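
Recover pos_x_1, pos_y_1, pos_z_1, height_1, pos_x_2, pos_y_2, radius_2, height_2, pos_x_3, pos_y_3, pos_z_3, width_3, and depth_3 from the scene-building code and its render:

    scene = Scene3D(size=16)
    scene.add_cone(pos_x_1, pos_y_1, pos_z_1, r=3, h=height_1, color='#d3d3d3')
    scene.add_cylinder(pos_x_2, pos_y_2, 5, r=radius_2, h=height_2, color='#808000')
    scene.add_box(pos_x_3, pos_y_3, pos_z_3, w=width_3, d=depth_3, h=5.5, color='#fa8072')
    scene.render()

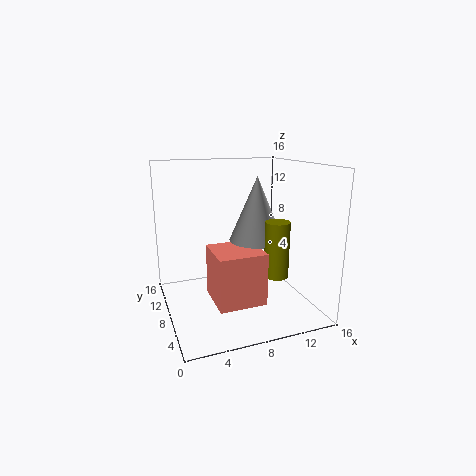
pos_x_1 = 10; pos_y_1 = 7.5; pos_z_1 = 7.75; height_1 = 7; pos_x_2 = 10.5; pos_y_2 = 3.5; radius_2 = 1.25; height_2 = 5.75; pos_x_3 = 4.25; pos_y_3 = 2.75; pos_z_3 = 2.25; width_3 = 5; depth_3 = 5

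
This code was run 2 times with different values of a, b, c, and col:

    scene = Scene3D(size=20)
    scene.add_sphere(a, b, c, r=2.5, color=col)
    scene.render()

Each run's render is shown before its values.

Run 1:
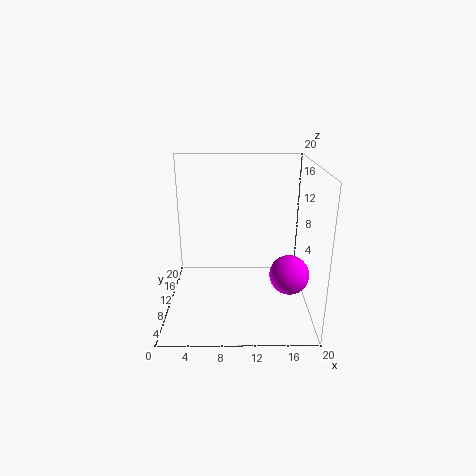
a = 16.5, b = 5, c = 7, col = 'magenta'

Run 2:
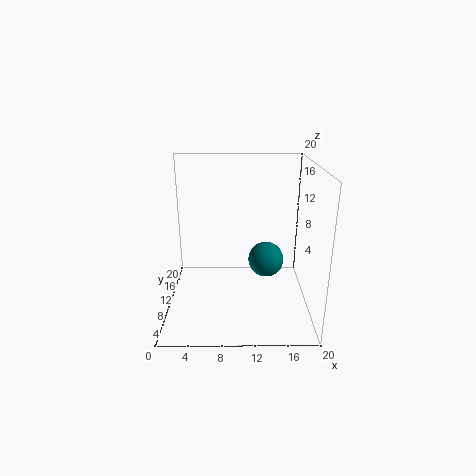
a = 14, b = 10.5, c = 6.5, col = 'teal'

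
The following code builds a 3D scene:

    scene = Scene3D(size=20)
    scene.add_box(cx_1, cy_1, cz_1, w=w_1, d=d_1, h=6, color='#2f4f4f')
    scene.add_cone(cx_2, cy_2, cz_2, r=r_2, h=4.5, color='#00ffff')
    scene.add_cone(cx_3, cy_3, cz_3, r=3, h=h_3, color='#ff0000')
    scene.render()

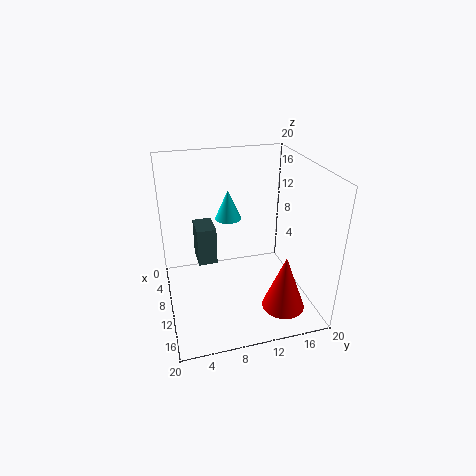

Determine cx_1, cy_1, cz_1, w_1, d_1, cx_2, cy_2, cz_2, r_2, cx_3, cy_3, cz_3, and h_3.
cx_1 = 0.5
cy_1 = 5
cz_1 = 3
w_1 = 4.5
d_1 = 3
cx_2 = 4.5
cy_2 = 10
cz_2 = 10.5
r_2 = 2
cx_3 = 14.5
cy_3 = 15.5
cz_3 = 0.5
h_3 = 8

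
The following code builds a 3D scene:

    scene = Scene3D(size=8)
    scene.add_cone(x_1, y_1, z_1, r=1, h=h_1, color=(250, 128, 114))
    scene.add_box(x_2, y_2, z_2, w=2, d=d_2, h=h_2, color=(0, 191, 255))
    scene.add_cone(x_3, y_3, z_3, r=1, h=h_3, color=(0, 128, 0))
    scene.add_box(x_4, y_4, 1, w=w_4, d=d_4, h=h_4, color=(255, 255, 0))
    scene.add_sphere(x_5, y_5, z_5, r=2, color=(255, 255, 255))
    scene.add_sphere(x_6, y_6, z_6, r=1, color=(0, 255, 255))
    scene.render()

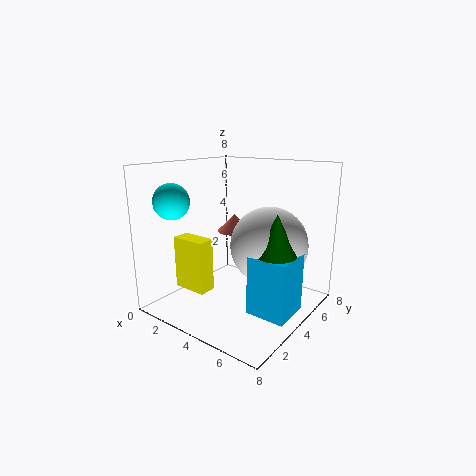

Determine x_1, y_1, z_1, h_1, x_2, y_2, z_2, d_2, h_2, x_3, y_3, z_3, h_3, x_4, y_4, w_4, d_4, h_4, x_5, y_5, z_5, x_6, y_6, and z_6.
x_1 = 3, y_1 = 5, z_1 = 4, h_1 = 1, x_2 = 6, y_2 = 2, z_2 = 1, d_2 = 2, h_2 = 3, x_3 = 7, y_3 = 3, z_3 = 4, h_3 = 2, x_4 = 1, y_4 = 2, w_4 = 2, d_4 = 1, h_4 = 3, x_5 = 6, y_5 = 4, z_5 = 4, x_6 = 1, y_6 = 2, z_6 = 6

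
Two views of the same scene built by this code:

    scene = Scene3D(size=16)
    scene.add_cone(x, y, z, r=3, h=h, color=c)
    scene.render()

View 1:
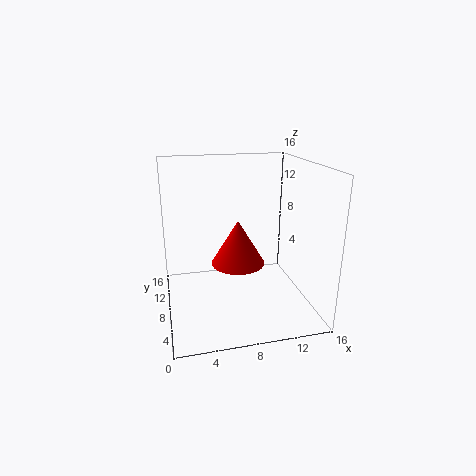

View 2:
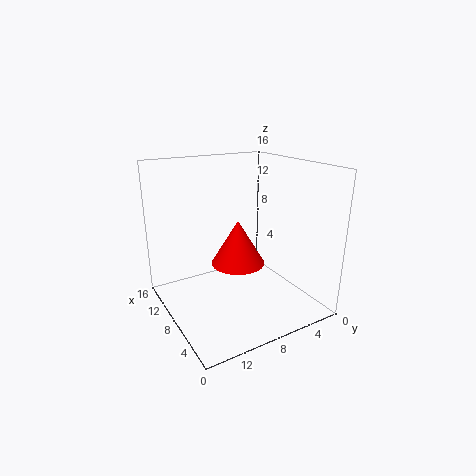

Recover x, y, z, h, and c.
x = 8; y = 8; z = 5; h = 5; c = 'red'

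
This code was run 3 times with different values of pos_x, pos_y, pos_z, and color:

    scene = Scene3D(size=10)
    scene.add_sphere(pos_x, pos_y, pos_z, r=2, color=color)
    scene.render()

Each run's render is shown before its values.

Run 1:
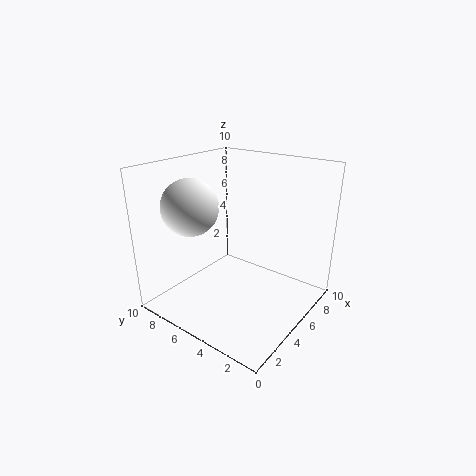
pos_x = 3.5
pos_y = 8
pos_z = 7
color = 'white'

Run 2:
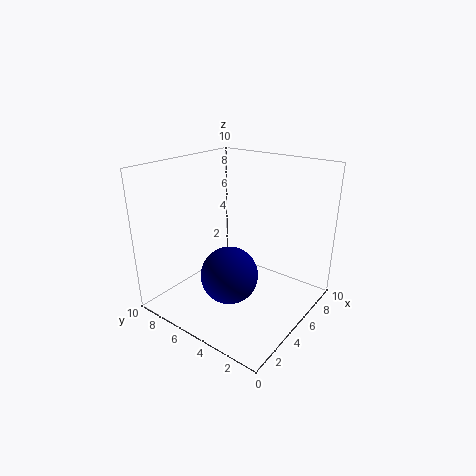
pos_x = 4
pos_y = 5
pos_z = 2.5
color = 'navy'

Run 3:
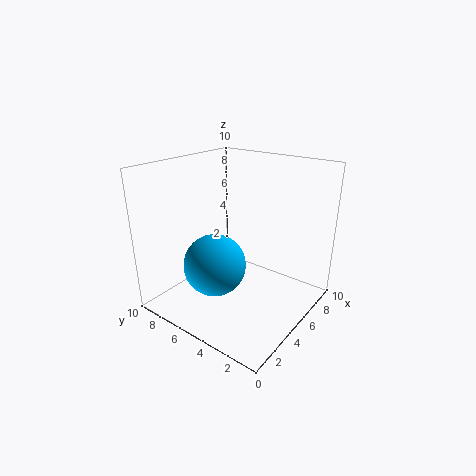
pos_x = 2.5
pos_y = 5
pos_z = 4
color = 'deepskyblue'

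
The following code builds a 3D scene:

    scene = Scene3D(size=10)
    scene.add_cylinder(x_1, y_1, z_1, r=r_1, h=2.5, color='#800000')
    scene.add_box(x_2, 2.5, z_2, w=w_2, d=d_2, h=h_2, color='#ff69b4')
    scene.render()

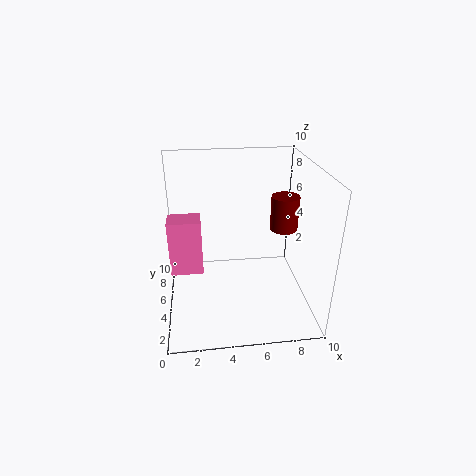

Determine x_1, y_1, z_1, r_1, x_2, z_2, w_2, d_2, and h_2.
x_1 = 8.5
y_1 = 6
z_1 = 5
r_1 = 1
x_2 = 0.5
z_2 = 4
w_2 = 2
d_2 = 1.5
h_2 = 3.5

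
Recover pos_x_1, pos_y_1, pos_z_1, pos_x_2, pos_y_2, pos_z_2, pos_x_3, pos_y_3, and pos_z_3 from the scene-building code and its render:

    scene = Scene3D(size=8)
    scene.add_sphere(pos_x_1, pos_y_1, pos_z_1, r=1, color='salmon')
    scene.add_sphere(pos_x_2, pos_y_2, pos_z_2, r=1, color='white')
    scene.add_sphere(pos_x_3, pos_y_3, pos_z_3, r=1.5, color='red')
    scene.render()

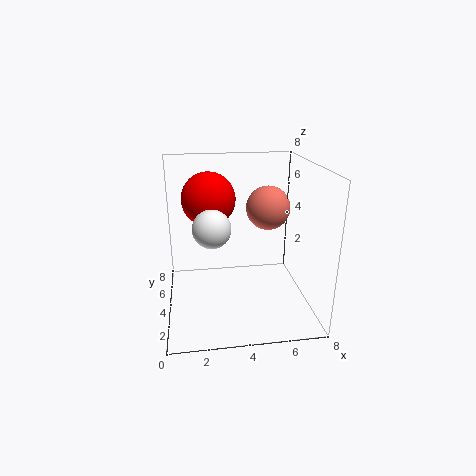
pos_x_1 = 5, pos_y_1 = 1.5, pos_z_1 = 6.5, pos_x_2 = 2.5, pos_y_2 = 3, pos_z_2 = 5, pos_x_3 = 2.5, pos_y_3 = 5, pos_z_3 = 6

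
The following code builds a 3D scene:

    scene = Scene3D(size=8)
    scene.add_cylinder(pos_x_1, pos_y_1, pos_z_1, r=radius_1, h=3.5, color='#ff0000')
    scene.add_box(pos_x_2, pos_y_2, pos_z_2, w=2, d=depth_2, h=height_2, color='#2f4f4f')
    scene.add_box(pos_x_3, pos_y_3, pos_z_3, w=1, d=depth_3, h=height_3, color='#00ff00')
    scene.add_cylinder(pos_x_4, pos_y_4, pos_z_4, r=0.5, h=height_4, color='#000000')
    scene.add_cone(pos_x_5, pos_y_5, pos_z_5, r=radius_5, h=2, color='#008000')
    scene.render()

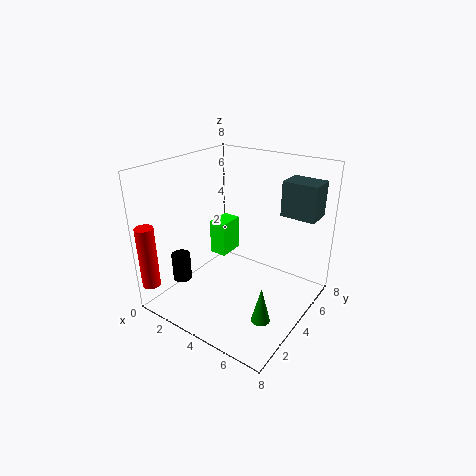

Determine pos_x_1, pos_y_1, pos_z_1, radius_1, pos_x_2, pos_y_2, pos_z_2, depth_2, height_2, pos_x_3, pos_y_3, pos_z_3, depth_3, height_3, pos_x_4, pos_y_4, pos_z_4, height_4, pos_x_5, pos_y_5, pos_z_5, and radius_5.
pos_x_1 = 0.5
pos_y_1 = 0.5
pos_z_1 = 1.5
radius_1 = 0.5
pos_x_2 = 5.5
pos_y_2 = 6
pos_z_2 = 5
depth_2 = 1.5
height_2 = 2
pos_x_3 = 2
pos_y_3 = 4
pos_z_3 = 2.5
depth_3 = 1.5
height_3 = 2
pos_x_4 = 2
pos_y_4 = 1.5
pos_z_4 = 2
height_4 = 1.5
pos_x_5 = 6.5
pos_y_5 = 2.5
pos_z_5 = 0.5
radius_5 = 0.5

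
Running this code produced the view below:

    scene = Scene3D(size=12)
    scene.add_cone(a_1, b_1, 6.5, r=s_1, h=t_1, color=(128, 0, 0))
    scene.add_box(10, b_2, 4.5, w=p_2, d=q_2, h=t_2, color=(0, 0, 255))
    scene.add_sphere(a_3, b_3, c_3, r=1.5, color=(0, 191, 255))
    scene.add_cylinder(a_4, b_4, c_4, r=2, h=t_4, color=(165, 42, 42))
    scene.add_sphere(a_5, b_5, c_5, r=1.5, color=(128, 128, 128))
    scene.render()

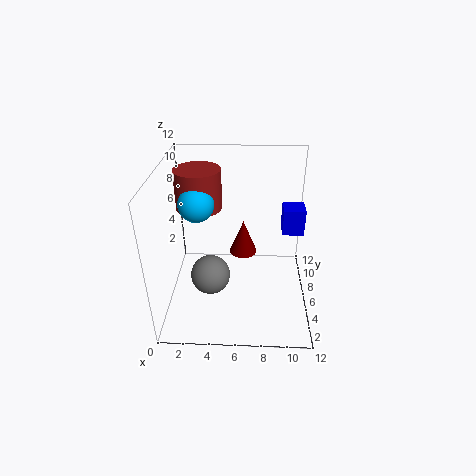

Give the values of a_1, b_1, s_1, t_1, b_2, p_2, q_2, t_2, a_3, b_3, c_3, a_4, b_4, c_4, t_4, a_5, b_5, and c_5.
a_1 = 6.5, b_1 = 3.5, s_1 = 1, t_1 = 2.5, b_2 = 9, p_2 = 2, q_2 = 2, t_2 = 2.5, a_3 = 2.5, b_3 = 7, c_3 = 8.5, a_4 = 2.5, b_4 = 8.5, c_4 = 7.5, t_4 = 3.5, a_5 = 4, b_5 = 3, c_5 = 4.5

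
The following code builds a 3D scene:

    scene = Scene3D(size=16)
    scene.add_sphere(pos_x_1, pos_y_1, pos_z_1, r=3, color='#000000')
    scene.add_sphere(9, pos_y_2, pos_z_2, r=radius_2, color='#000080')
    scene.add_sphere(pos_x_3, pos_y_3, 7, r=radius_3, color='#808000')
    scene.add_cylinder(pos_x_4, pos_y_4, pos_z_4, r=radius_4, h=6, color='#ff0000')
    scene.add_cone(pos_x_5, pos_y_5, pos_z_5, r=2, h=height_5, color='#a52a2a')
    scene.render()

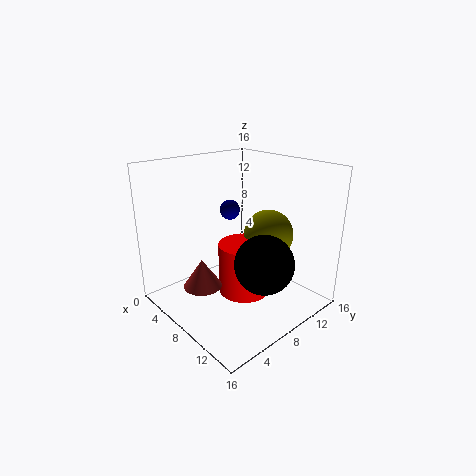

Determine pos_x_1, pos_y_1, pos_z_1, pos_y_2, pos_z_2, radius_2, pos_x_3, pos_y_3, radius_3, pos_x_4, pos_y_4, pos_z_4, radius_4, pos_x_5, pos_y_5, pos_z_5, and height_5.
pos_x_1 = 13; pos_y_1 = 7; pos_z_1 = 7; pos_y_2 = 6; pos_z_2 = 12; radius_2 = 1; pos_x_3 = 8; pos_y_3 = 13; radius_3 = 3; pos_x_4 = 8; pos_y_4 = 9; pos_z_4 = 1; radius_4 = 3; pos_x_5 = 8; pos_y_5 = 3; pos_z_5 = 4; height_5 = 3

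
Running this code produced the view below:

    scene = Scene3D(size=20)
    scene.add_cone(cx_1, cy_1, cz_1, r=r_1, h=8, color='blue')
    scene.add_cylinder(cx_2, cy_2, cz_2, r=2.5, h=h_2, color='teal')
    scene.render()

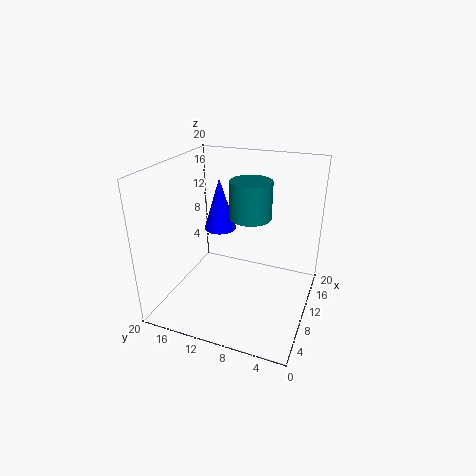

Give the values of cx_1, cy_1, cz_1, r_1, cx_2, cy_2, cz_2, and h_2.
cx_1 = 15; cy_1 = 15; cz_1 = 8.5; r_1 = 2.5; cx_2 = 6.5; cy_2 = 7; cz_2 = 15; h_2 = 4.5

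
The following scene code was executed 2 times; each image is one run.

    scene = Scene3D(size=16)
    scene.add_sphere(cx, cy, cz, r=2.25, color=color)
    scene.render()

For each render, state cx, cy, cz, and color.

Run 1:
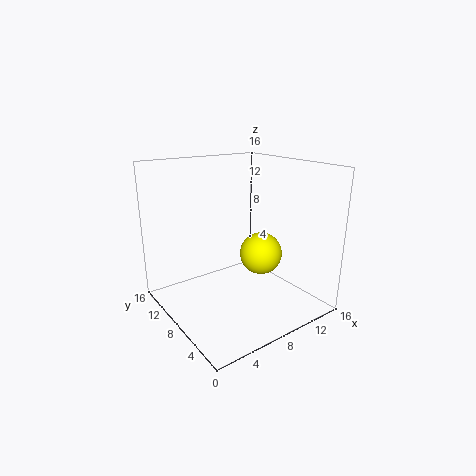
cx = 9.25
cy = 5.5
cz = 6.75
color = 'yellow'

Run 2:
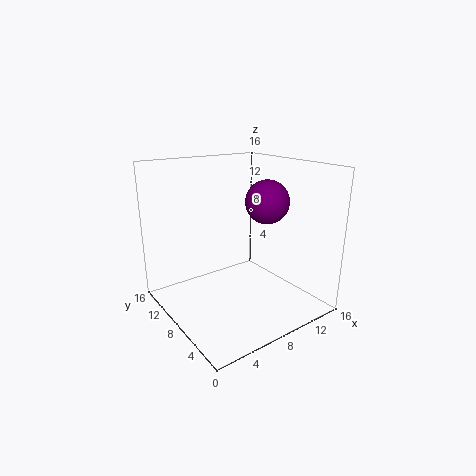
cx = 9.5
cy = 5
cz = 12.5
color = 'purple'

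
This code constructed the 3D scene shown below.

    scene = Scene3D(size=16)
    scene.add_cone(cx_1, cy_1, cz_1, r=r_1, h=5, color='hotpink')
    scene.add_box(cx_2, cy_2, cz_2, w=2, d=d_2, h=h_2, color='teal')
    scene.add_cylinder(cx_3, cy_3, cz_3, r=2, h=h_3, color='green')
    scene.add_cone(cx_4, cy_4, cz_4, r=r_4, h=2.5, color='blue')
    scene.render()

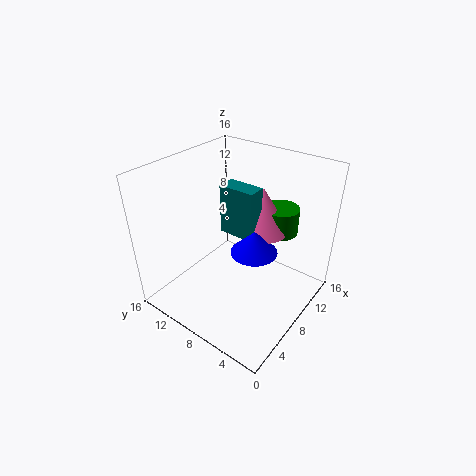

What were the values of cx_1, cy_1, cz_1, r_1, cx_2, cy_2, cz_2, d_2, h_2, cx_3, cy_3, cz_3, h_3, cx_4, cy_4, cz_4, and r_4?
cx_1 = 10.5, cy_1 = 6.5, cz_1 = 8.5, r_1 = 3, cx_2 = 7.5, cy_2 = 6, cz_2 = 8.5, d_2 = 4, h_2 = 5.5, cx_3 = 12, cy_3 = 5, cz_3 = 8, h_3 = 3, cx_4 = 7.5, cy_4 = 5.5, cz_4 = 7.5, r_4 = 2.5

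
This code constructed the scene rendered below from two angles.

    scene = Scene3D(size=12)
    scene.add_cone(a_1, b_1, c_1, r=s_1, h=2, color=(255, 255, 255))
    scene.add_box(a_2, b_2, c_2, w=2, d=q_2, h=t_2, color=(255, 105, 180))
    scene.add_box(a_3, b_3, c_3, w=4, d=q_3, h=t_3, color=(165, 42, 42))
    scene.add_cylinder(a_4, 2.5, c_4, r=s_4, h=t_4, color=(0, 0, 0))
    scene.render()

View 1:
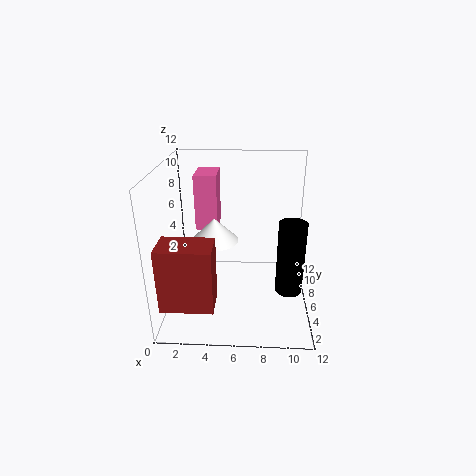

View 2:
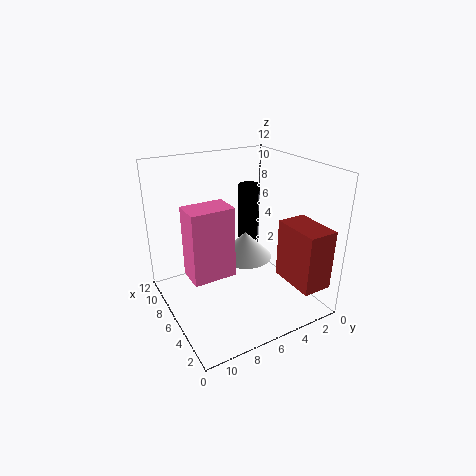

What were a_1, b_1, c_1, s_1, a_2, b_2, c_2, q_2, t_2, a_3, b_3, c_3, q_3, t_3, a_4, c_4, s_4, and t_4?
a_1 = 4
b_1 = 6.5
c_1 = 5.5
s_1 = 2
a_2 = 2
b_2 = 8.5
c_2 = 5.5
q_2 = 3
t_2 = 5
a_3 = 0.5
b_3 = 0.5
c_3 = 2.5
q_3 = 2.5
t_3 = 5
a_4 = 10
c_4 = 3.5
s_4 = 1
t_4 = 5.5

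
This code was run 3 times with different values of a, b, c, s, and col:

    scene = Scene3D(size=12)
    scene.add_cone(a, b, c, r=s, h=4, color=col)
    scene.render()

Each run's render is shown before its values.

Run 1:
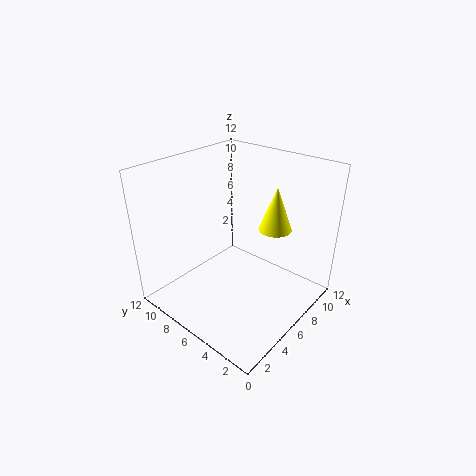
a = 10, b = 5, c = 5.5, s = 1.5, col = 'yellow'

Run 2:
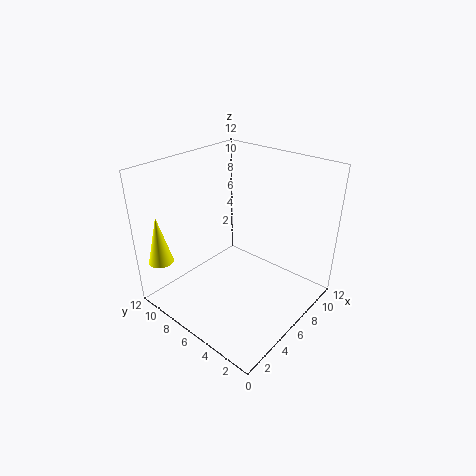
a = 1, b = 10, c = 4.5, s = 1, col = 'yellow'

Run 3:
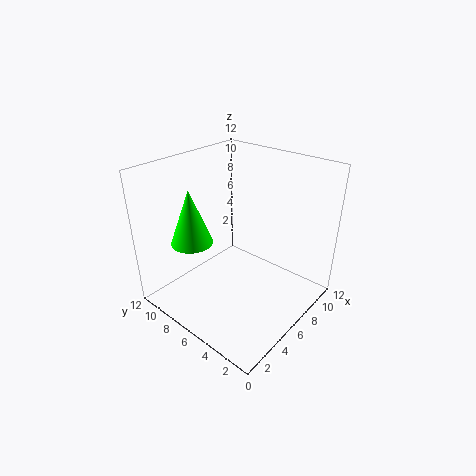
a = 1.5, b = 6.5, c = 7.5, s = 1.5, col = 'lime'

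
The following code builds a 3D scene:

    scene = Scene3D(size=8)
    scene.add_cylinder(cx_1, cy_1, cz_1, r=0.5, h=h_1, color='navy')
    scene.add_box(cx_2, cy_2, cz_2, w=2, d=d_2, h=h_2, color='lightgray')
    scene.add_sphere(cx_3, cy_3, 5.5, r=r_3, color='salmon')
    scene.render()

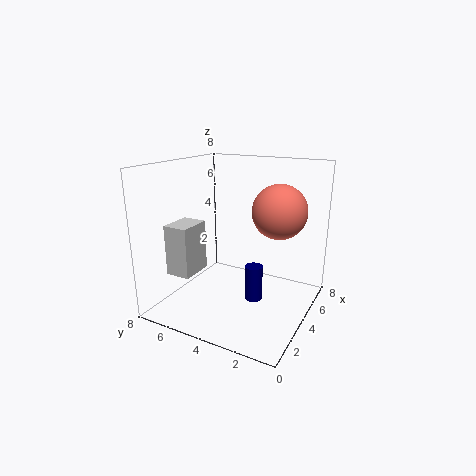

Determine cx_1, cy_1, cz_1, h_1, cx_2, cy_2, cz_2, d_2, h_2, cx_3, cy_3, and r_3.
cx_1 = 4; cy_1 = 3; cz_1 = 0.5; h_1 = 2; cx_2 = 2.5; cy_2 = 6.5; cz_2 = 1.5; d_2 = 1.5; h_2 = 3; cx_3 = 5; cy_3 = 2; r_3 = 1.5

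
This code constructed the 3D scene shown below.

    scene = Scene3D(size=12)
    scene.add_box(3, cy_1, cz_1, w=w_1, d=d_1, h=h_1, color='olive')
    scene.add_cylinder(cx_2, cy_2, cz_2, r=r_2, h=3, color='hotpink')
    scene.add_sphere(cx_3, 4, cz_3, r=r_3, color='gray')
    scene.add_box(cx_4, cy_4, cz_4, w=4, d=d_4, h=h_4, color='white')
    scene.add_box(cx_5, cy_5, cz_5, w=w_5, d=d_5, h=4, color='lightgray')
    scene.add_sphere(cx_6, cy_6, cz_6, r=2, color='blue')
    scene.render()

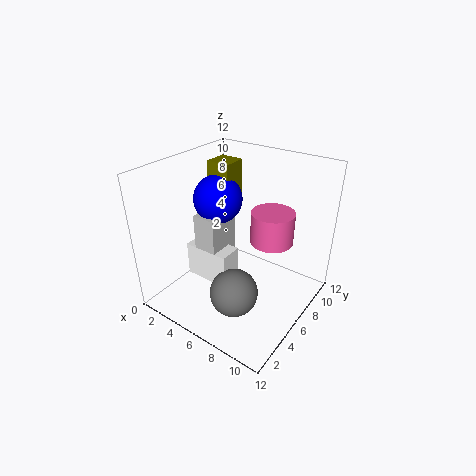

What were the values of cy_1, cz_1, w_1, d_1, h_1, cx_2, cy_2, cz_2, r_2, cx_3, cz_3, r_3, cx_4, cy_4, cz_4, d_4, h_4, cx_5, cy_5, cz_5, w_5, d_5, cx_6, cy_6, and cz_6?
cy_1 = 6, cz_1 = 8, w_1 = 2, d_1 = 2, h_1 = 4, cx_2 = 7, cy_2 = 10, cz_2 = 4, r_2 = 2, cx_3 = 7, cz_3 = 2, r_3 = 2, cx_4 = 2, cy_4 = 4, cz_4 = 2, d_4 = 2, h_4 = 3, cx_5 = 3, cy_5 = 4, cz_5 = 4, w_5 = 2, d_5 = 3, cx_6 = 4, cy_6 = 6, cz_6 = 9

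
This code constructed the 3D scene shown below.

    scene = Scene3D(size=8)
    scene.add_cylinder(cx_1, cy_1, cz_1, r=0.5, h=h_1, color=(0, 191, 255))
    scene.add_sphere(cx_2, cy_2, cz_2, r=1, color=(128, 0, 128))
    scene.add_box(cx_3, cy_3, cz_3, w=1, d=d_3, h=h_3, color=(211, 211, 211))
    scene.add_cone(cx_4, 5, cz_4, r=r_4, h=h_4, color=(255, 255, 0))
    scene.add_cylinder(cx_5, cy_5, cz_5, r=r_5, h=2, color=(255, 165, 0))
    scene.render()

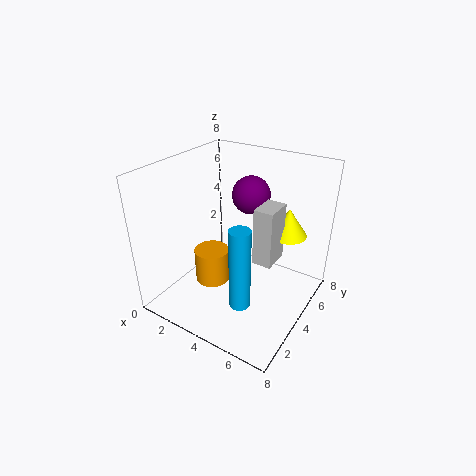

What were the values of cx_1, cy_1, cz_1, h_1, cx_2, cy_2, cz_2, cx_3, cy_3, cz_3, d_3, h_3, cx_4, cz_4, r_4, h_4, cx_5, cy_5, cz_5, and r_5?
cx_1 = 6; cy_1 = 1; cz_1 = 2.5; h_1 = 4; cx_2 = 4.5; cy_2 = 4.5; cz_2 = 6.5; cx_3 = 5.5; cy_3 = 3; cz_3 = 3.5; d_3 = 1.5; h_3 = 3; cx_4 = 6.5; cz_4 = 4.5; r_4 = 1; h_4 = 1.5; cx_5 = 2.5; cy_5 = 3.5; cz_5 = 1; r_5 = 1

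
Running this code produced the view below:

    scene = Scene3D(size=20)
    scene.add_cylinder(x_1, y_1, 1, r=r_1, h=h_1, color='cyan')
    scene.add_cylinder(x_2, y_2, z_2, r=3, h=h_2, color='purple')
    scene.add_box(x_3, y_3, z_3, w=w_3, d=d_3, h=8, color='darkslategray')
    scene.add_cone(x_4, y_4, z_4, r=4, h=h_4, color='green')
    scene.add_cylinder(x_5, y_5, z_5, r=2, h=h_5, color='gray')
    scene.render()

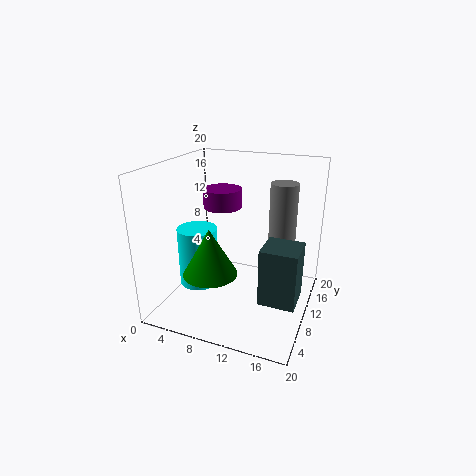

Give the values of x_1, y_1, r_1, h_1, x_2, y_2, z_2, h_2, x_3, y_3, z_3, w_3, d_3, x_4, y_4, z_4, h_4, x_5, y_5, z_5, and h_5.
x_1 = 3; y_1 = 11; r_1 = 3; h_1 = 9; x_2 = 5; y_2 = 16; z_2 = 12; h_2 = 3; x_3 = 14; y_3 = 7; z_3 = 2; w_3 = 5; d_3 = 5; x_4 = 6; y_4 = 9; z_4 = 4; h_4 = 7; x_5 = 15; y_5 = 15; z_5 = 7; h_5 = 10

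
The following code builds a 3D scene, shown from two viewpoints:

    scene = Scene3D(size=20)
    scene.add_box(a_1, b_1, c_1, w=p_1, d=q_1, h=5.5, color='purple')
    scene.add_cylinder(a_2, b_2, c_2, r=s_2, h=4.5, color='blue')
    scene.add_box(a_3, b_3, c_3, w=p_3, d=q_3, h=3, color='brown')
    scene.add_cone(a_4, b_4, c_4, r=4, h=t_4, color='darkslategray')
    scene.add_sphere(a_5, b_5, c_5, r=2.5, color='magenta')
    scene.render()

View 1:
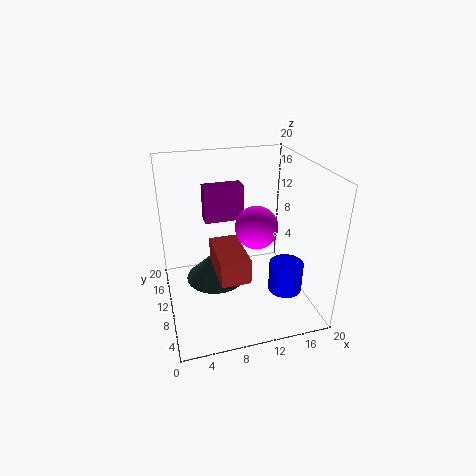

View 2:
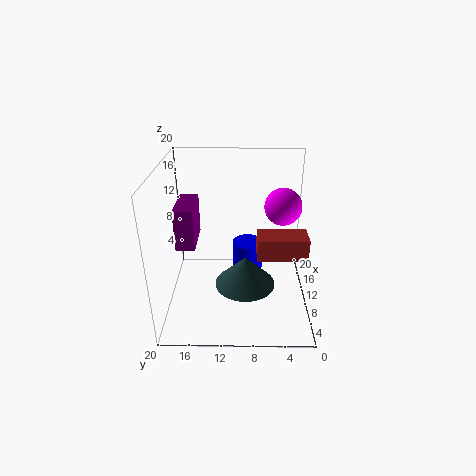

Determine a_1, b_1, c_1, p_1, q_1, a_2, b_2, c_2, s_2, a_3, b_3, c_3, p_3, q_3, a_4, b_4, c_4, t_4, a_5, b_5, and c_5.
a_1 = 6.5, b_1 = 15.5, c_1 = 10, p_1 = 6, q_1 = 2.5, a_2 = 17, b_2 = 8.5, c_2 = 1, s_2 = 2.5, a_3 = 5.5, b_3 = 1, c_3 = 9, p_3 = 3.5, q_3 = 6.5, a_4 = 6.5, b_4 = 9, c_4 = 5, t_4 = 4, a_5 = 10.5, b_5 = 4, c_5 = 14.5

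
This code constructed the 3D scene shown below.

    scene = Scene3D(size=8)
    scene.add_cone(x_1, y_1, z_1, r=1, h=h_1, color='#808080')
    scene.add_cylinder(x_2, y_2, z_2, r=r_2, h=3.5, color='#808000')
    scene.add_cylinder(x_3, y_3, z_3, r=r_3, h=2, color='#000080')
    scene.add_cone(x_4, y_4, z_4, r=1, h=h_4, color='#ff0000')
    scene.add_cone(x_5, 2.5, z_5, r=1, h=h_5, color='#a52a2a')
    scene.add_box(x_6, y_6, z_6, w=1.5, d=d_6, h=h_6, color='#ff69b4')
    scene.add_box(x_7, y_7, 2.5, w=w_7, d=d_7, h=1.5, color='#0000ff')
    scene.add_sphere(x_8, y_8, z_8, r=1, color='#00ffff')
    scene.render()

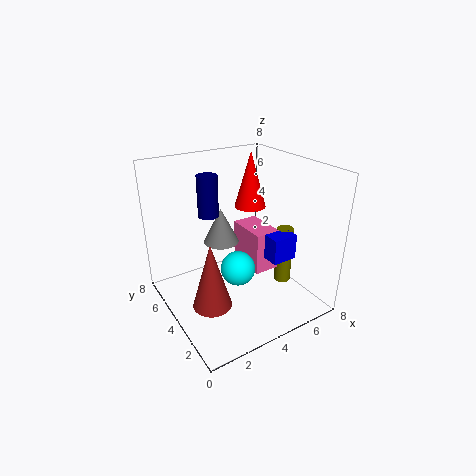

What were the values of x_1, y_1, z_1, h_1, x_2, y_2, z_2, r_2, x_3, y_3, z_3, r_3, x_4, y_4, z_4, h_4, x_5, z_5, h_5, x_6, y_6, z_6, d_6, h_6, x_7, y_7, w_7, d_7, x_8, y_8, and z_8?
x_1 = 3.5, y_1 = 5, z_1 = 3.5, h_1 = 2, x_2 = 7, y_2 = 3.5, z_2 = 0.5, r_2 = 0.5, x_3 = 2, y_3 = 3.5, z_3 = 6, r_3 = 0.5, x_4 = 6.5, y_4 = 6.5, z_4 = 4.5, h_4 = 3.5, x_5 = 1.5, z_5 = 1.5, h_5 = 3.5, x_6 = 5, y_6 = 3.5, z_6 = 1.5, d_6 = 2.5, h_6 = 2.5, x_7 = 5.5, y_7 = 2.5, w_7 = 1.5, d_7 = 1, x_8 = 4, y_8 = 4, z_8 = 2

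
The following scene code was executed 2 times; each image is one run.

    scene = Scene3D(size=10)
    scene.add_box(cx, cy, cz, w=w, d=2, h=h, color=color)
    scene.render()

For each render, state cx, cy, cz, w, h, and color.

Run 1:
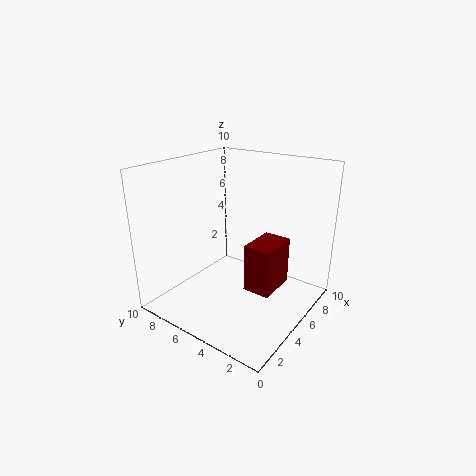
cx = 5, cy = 2.5, cz = 1, w = 3, h = 3.5, color = 'maroon'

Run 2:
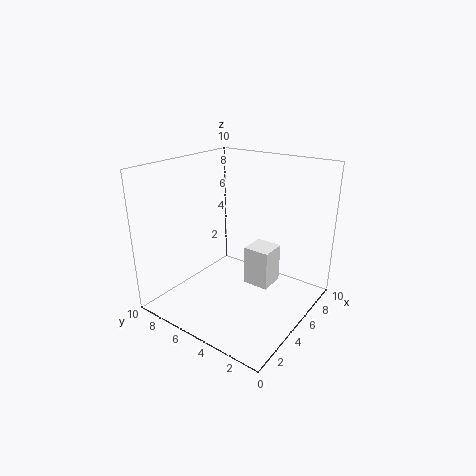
cx = 6.5, cy = 3.5, cz = 0.5, w = 2, h = 3, color = 'white'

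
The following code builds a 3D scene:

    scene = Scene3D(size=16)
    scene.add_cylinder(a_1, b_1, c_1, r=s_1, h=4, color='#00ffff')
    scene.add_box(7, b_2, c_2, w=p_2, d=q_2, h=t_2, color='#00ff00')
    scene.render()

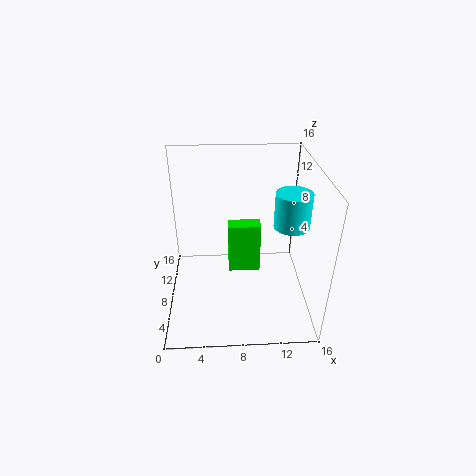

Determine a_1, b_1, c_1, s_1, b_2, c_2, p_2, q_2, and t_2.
a_1 = 14
b_1 = 8.5
c_1 = 9
s_1 = 2
b_2 = 11
c_2 = 1
p_2 = 4
q_2 = 2
t_2 = 6.5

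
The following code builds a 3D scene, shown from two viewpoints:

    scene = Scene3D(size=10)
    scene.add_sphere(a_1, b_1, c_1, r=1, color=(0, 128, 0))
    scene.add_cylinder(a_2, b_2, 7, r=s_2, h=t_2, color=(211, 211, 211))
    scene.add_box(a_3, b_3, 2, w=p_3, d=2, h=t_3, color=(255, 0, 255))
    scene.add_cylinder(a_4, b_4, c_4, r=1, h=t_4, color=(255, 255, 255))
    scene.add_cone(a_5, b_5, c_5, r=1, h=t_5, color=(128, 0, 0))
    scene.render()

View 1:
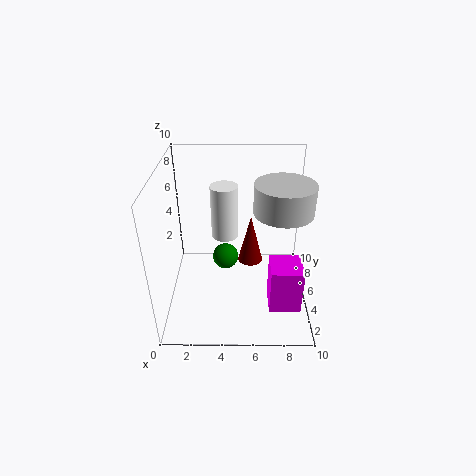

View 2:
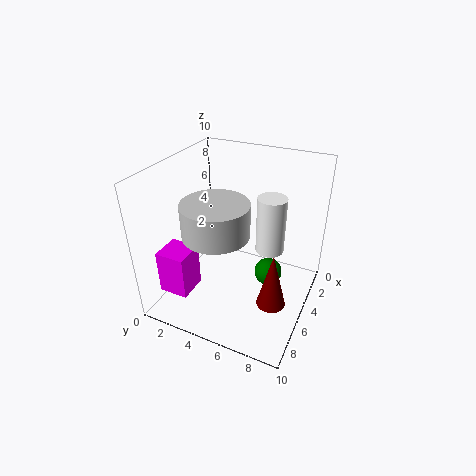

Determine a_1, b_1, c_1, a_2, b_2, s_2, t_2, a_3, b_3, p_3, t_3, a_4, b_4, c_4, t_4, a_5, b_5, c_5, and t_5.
a_1 = 4
b_1 = 7
c_1 = 2
a_2 = 8
b_2 = 5
s_2 = 2
t_2 = 2
a_3 = 7
b_3 = 1
p_3 = 2
t_3 = 3
a_4 = 4
b_4 = 7
c_4 = 4
t_4 = 4
a_5 = 6
b_5 = 8
c_5 = 1
t_5 = 4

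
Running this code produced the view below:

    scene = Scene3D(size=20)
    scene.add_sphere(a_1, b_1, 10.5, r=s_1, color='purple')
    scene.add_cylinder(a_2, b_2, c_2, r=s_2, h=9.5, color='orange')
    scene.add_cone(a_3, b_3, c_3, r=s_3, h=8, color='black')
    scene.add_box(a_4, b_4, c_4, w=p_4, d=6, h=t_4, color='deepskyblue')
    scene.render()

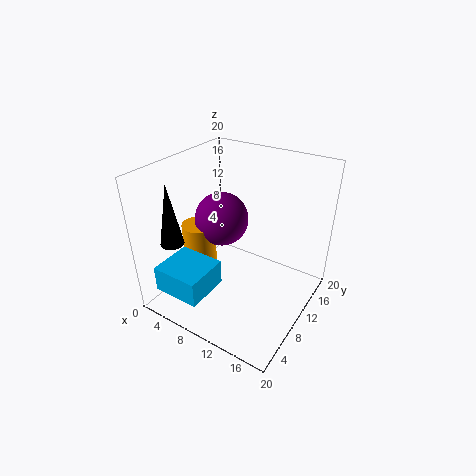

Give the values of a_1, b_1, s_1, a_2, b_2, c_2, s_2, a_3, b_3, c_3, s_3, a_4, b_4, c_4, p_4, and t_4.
a_1 = 5.5, b_1 = 12.5, s_1 = 4, a_2 = 3, b_2 = 10, c_2 = 0.5, s_2 = 2.5, a_3 = 5, b_3 = 2.5, c_3 = 11.5, s_3 = 1.5, a_4 = 3, b_4 = 0.5, c_4 = 4.5, p_4 = 6.5, t_4 = 3.5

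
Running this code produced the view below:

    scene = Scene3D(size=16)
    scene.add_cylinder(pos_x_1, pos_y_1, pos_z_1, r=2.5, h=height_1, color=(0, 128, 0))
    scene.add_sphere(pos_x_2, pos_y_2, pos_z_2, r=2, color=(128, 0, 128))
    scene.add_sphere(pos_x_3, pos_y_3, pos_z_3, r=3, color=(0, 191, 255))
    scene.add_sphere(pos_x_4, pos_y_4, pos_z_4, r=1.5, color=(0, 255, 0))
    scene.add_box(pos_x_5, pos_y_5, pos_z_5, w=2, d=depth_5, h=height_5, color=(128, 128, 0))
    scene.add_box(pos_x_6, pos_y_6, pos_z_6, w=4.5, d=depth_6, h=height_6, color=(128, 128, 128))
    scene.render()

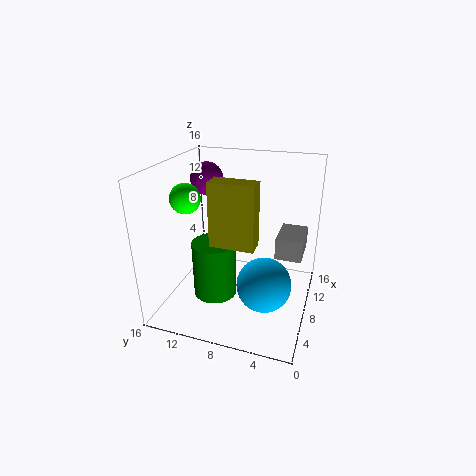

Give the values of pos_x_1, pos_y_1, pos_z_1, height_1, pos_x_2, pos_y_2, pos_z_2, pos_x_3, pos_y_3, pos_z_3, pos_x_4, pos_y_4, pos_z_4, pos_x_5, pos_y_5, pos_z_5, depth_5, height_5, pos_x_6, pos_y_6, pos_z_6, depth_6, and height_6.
pos_x_1 = 7, pos_y_1 = 10.5, pos_z_1 = 1, height_1 = 6.5, pos_x_2 = 12.5, pos_y_2 = 13.5, pos_z_2 = 13, pos_x_3 = 6.5, pos_y_3 = 4.5, pos_z_3 = 3.5, pos_x_4 = 4, pos_y_4 = 12, pos_z_4 = 13.5, pos_x_5 = 3.5, pos_y_5 = 5, pos_z_5 = 9, depth_5 = 4.5, height_5 = 6.5, pos_x_6 = 9, pos_y_6 = 1, pos_z_6 = 5.5, depth_6 = 3, height_6 = 2.5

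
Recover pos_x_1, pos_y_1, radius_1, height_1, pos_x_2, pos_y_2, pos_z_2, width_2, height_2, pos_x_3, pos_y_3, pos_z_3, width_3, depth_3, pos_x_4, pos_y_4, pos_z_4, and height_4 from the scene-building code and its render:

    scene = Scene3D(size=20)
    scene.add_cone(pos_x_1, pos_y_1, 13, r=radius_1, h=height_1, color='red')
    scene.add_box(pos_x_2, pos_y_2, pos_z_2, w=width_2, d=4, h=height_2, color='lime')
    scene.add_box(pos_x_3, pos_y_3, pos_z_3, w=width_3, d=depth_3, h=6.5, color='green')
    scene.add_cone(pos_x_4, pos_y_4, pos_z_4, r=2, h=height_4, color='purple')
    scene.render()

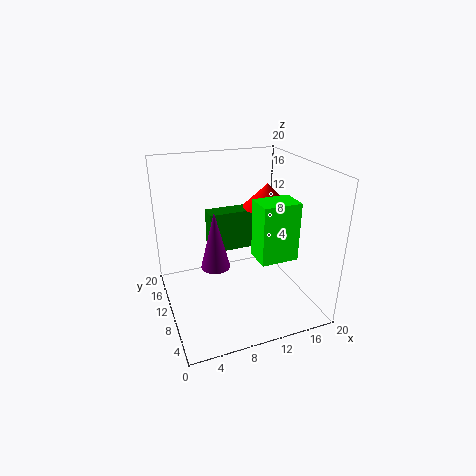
pos_x_1 = 15.5, pos_y_1 = 12.5, radius_1 = 3.5, height_1 = 3.5, pos_x_2 = 12.5, pos_y_2 = 7, pos_z_2 = 6.5, width_2 = 5.5, height_2 = 8.5, pos_x_3 = 8, pos_y_3 = 16.5, pos_z_3 = 4.5, width_3 = 7, depth_3 = 3, pos_x_4 = 6.5, pos_y_4 = 9.5, pos_z_4 = 6.5, height_4 = 8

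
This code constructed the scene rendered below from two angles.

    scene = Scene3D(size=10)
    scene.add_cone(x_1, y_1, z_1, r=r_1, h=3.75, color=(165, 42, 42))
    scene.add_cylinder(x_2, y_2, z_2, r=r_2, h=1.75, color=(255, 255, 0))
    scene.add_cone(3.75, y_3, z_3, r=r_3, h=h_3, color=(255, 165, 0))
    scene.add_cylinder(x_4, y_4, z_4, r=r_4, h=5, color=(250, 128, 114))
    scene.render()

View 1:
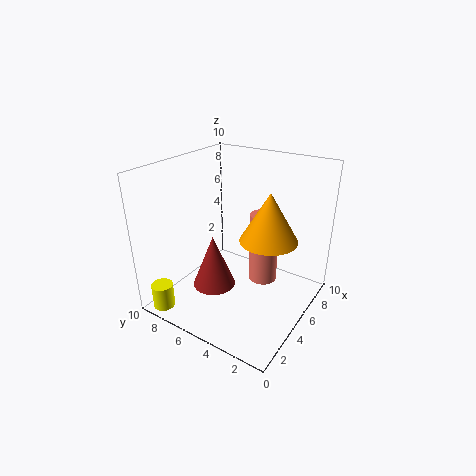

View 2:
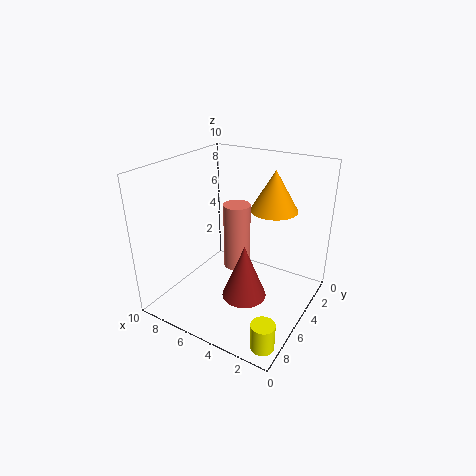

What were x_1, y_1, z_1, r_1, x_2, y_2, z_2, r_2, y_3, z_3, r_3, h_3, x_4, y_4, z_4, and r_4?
x_1 = 3.75; y_1 = 6.25; z_1 = 1.5; r_1 = 1.5; x_2 = 1; y_2 = 8.75; z_2 = 0.25; r_2 = 0.75; y_3 = 2; z_3 = 6.25; r_3 = 1.75; h_3 = 3; x_4 = 6; y_4 = 3.5; z_4 = 1.75; r_4 = 1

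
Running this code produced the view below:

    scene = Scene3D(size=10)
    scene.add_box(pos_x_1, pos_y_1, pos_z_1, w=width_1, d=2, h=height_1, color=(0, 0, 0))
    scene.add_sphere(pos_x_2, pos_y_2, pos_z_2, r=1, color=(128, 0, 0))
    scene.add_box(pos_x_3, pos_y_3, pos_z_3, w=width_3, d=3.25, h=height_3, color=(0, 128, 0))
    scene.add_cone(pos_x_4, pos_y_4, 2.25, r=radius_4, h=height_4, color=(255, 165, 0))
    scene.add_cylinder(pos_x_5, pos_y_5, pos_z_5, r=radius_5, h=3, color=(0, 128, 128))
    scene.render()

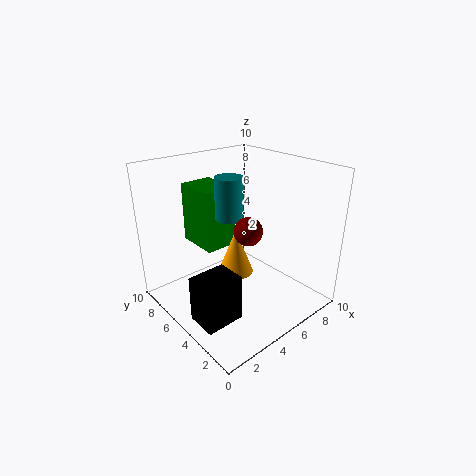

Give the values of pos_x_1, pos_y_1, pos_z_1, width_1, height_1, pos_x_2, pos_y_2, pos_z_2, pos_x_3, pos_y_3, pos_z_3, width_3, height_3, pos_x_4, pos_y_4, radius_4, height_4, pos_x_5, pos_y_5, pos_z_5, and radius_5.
pos_x_1 = 0.25; pos_y_1 = 2; pos_z_1 = 1.25; width_1 = 2.5; height_1 = 3; pos_x_2 = 5.5; pos_y_2 = 4.5; pos_z_2 = 5.5; pos_x_3 = 3.75; pos_y_3 = 6.75; pos_z_3 = 3.5; width_3 = 2.5; height_3 = 4.5; pos_x_4 = 5; pos_y_4 = 5.25; radius_4 = 1.25; height_4 = 3.25; pos_x_5 = 5.25; pos_y_5 = 6.25; pos_z_5 = 6; radius_5 = 1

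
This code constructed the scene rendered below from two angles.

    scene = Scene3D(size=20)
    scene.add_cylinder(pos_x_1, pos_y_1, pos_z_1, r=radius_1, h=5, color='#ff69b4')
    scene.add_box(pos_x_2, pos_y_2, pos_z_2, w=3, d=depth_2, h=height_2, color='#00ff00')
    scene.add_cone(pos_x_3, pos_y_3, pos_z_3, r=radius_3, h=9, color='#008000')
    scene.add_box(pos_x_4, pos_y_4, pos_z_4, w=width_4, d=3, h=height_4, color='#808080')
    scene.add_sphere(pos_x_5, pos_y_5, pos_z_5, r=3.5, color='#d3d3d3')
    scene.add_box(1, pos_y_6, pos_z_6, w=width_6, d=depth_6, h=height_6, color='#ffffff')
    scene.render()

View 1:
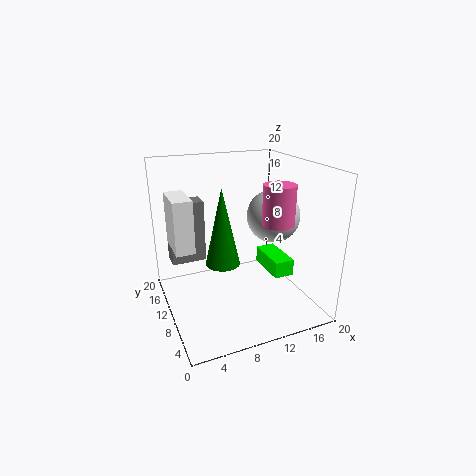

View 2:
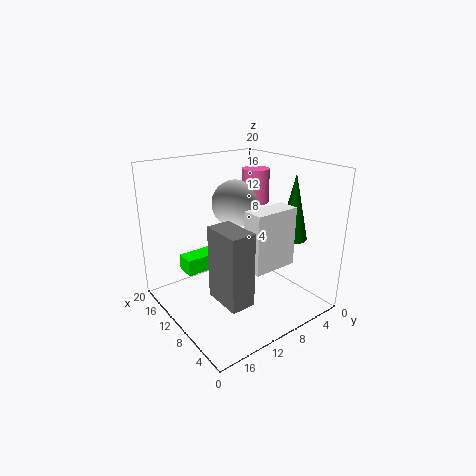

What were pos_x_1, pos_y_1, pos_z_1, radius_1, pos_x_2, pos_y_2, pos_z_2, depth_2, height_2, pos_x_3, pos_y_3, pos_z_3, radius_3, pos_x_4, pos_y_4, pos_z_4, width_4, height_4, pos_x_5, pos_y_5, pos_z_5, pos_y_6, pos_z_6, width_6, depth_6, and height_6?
pos_x_1 = 13; pos_y_1 = 4.5; pos_z_1 = 13.5; radius_1 = 2; pos_x_2 = 15.5; pos_y_2 = 8.5; pos_z_2 = 3; depth_2 = 6.5; height_2 = 2.5; pos_x_3 = 5.5; pos_y_3 = 4; pos_z_3 = 10; radius_3 = 2; pos_x_4 = 1.5; pos_y_4 = 14; pos_z_4 = 5.5; width_4 = 5; height_4 = 9; pos_x_5 = 14; pos_y_5 = 7.5; pos_z_5 = 13.5; pos_y_6 = 8.5; pos_z_6 = 9.5; width_6 = 2.5; depth_6 = 5.5; height_6 = 7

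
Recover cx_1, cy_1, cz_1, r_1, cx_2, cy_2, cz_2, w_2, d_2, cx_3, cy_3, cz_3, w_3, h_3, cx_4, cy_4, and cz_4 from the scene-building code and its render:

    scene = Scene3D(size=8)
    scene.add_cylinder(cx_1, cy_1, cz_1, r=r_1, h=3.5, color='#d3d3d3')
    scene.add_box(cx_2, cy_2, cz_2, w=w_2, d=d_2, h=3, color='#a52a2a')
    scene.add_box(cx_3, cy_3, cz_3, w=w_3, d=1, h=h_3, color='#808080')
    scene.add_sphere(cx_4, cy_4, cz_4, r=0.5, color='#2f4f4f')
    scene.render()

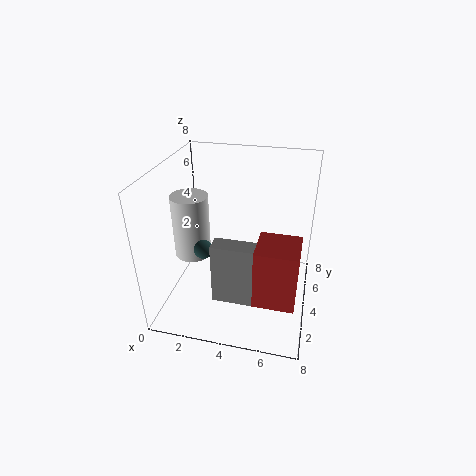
cx_1 = 1.5; cy_1 = 3.5; cz_1 = 3; r_1 = 1; cx_2 = 5.5; cy_2 = 0.5; cz_2 = 2.5; w_2 = 2; d_2 = 2; cx_3 = 3; cy_3 = 2; cz_3 = 1; w_3 = 2.5; h_3 = 3.5; cx_4 = 2.5; cy_4 = 2.5; cz_4 = 4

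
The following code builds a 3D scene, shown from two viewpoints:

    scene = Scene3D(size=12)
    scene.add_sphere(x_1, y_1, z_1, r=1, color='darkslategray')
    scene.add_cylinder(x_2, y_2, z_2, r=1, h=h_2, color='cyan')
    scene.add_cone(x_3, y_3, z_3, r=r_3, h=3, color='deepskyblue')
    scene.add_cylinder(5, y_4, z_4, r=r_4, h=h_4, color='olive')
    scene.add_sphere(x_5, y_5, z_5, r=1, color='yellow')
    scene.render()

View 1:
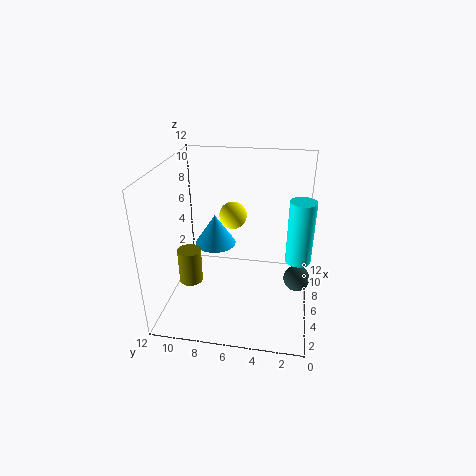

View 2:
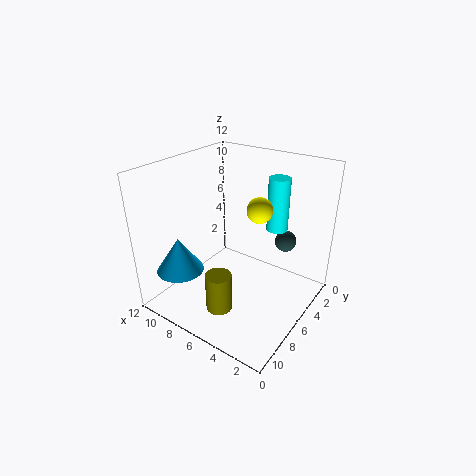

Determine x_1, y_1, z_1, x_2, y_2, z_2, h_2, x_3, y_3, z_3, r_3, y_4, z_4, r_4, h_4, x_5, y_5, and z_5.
x_1 = 4; y_1 = 1; z_1 = 4; x_2 = 5; y_2 = 1; z_2 = 5; h_2 = 5; x_3 = 10; y_3 = 9; z_3 = 3; r_3 = 2; y_4 = 10; z_4 = 2; r_4 = 1; h_4 = 3; x_5 = 4; y_5 = 6; z_5 = 9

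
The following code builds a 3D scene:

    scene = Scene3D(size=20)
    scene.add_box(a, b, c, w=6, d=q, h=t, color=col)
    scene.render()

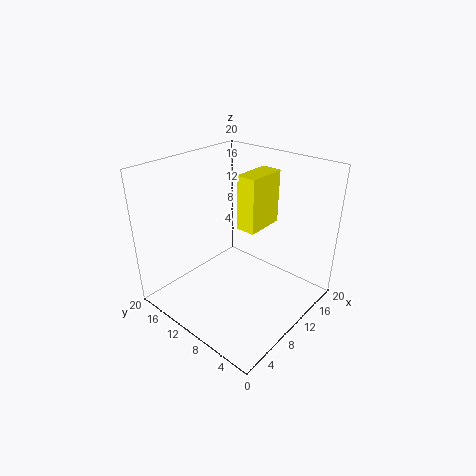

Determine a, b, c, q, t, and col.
a = 12; b = 9; c = 10; q = 3; t = 8; col = 'yellow'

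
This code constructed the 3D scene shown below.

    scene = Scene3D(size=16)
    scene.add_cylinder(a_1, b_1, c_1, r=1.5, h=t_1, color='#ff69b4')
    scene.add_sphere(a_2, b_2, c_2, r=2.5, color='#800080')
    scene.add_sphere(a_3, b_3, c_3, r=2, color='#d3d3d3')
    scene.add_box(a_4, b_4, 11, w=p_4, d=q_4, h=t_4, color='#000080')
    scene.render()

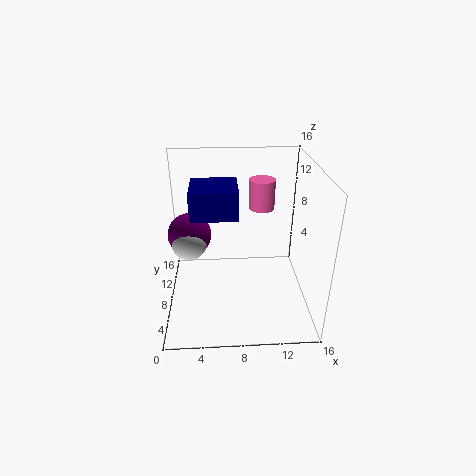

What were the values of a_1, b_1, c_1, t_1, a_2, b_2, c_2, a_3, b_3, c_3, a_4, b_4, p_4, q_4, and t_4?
a_1 = 11
b_1 = 11.5
c_1 = 10
t_1 = 3.5
a_2 = 2.5
b_2 = 10
c_2 = 7.5
a_3 = 2.5
b_3 = 9
c_3 = 7
a_4 = 3
b_4 = 6
p_4 = 5
q_4 = 5
t_4 = 3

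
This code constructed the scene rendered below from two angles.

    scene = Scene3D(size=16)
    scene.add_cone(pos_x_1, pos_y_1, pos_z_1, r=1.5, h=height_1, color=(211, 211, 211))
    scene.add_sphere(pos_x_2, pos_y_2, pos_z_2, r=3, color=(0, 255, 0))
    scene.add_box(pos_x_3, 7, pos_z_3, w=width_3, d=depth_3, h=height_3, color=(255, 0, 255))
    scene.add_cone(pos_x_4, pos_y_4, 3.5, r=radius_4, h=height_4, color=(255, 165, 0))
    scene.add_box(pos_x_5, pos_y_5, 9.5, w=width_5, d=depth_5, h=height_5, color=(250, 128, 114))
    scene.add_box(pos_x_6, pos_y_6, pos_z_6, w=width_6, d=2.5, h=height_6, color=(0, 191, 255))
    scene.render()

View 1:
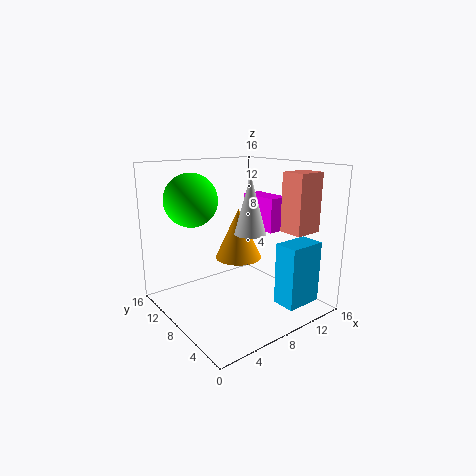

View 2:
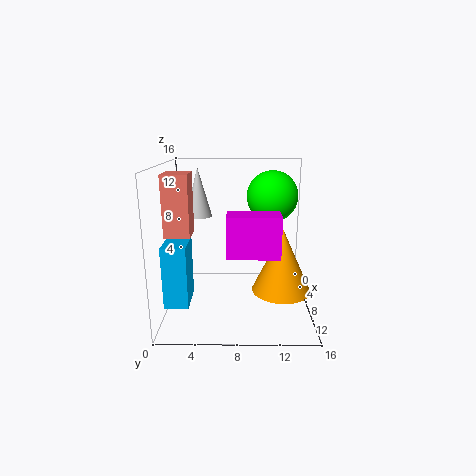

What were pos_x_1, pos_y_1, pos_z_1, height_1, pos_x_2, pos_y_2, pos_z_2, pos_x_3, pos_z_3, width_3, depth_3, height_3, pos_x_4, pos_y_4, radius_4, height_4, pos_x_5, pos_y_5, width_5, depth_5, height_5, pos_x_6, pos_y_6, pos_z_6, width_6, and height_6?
pos_x_1 = 6
pos_y_1 = 3.5
pos_z_1 = 10
height_1 = 5.5
pos_x_2 = 4.5
pos_y_2 = 12
pos_z_2 = 12
pos_x_3 = 12
pos_z_3 = 8
width_3 = 2.5
depth_3 = 5
height_3 = 4
pos_x_4 = 11.5
pos_y_4 = 12.5
radius_4 = 3
height_4 = 6.5
pos_x_5 = 10
pos_y_5 = 1
width_5 = 3
depth_5 = 2.5
height_5 = 6
pos_x_6 = 9
pos_y_6 = 0.5
pos_z_6 = 2
width_6 = 4
height_6 = 6.5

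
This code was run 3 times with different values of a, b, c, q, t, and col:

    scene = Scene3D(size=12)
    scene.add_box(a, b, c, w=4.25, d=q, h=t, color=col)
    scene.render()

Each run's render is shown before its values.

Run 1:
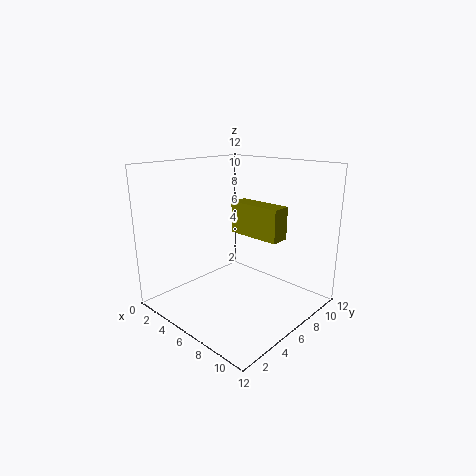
a = 6, b = 5.25, c = 6.75, q = 1.5, t = 2.5, col = 'olive'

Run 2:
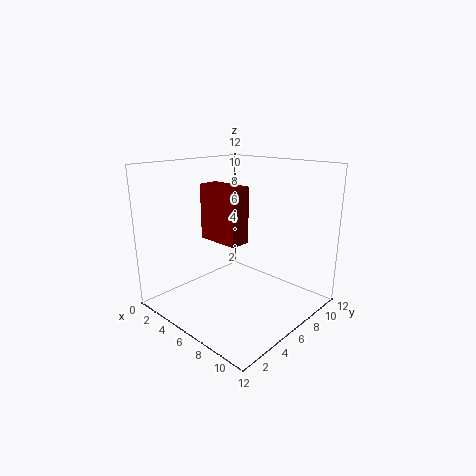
a = 0.5, b = 6.75, c = 4.5, q = 2, t = 5.25, col = 'maroon'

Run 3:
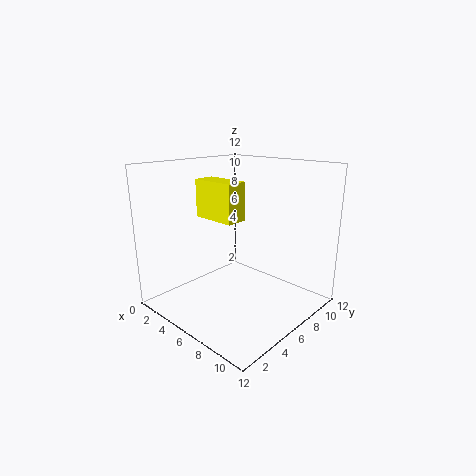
a = 0.5, b = 6.25, c = 6.75, q = 2, t = 3.5, col = 'yellow'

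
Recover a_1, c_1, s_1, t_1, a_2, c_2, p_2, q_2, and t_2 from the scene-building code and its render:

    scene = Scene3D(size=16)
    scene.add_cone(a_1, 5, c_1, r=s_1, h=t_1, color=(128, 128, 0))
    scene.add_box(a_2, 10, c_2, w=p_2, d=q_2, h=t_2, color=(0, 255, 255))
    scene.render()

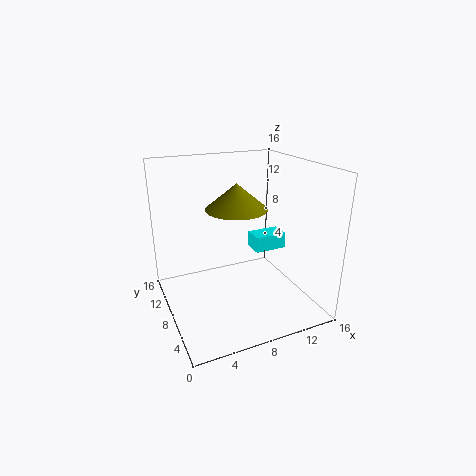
a_1 = 6.5; c_1 = 12.5; s_1 = 3; t_1 = 2.5; a_2 = 11.5; c_2 = 4.5; p_2 = 4; q_2 = 2.5; t_2 = 2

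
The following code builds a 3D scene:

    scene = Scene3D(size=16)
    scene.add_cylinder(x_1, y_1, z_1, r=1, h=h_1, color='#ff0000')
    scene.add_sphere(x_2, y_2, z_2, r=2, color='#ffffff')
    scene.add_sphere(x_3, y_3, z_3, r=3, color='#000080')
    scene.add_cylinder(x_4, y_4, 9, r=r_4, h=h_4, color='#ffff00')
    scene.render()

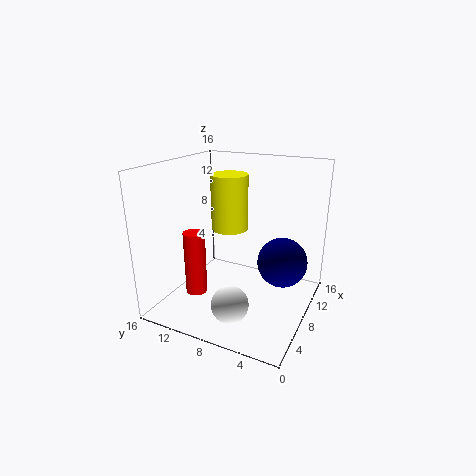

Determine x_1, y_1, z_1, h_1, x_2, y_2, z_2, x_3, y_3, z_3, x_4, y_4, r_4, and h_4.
x_1 = 1
y_1 = 9
z_1 = 5
h_1 = 6
x_2 = 4
y_2 = 7
z_2 = 2
x_3 = 12
y_3 = 4
z_3 = 4
x_4 = 8
y_4 = 9
r_4 = 2
h_4 = 6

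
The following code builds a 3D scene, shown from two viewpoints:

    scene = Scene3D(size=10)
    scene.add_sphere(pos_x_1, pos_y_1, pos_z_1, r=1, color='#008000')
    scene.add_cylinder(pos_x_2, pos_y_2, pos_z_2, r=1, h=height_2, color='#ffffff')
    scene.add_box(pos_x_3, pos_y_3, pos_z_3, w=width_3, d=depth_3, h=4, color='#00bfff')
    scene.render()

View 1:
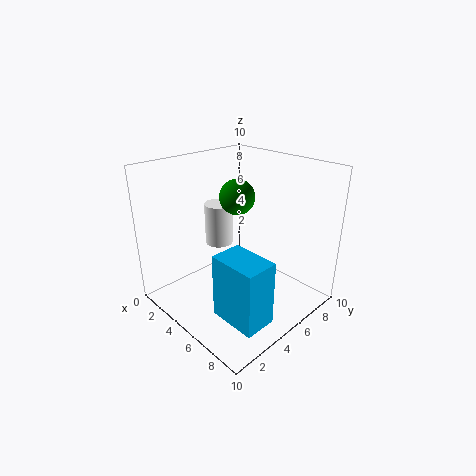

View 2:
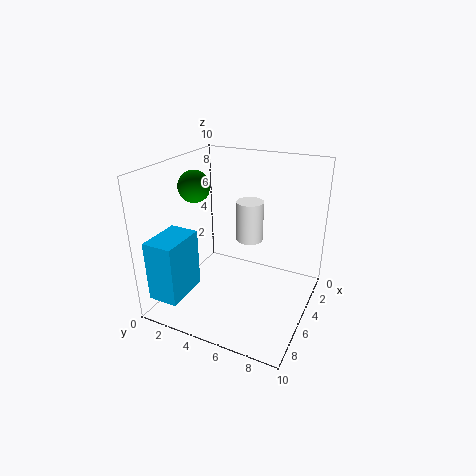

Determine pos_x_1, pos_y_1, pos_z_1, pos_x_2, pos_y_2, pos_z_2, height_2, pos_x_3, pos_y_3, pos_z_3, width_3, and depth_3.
pos_x_1 = 7
pos_y_1 = 3
pos_z_1 = 9
pos_x_2 = 3
pos_y_2 = 5
pos_z_2 = 4
height_2 = 3
pos_x_3 = 7
pos_y_3 = 1
pos_z_3 = 2
width_3 = 3
depth_3 = 2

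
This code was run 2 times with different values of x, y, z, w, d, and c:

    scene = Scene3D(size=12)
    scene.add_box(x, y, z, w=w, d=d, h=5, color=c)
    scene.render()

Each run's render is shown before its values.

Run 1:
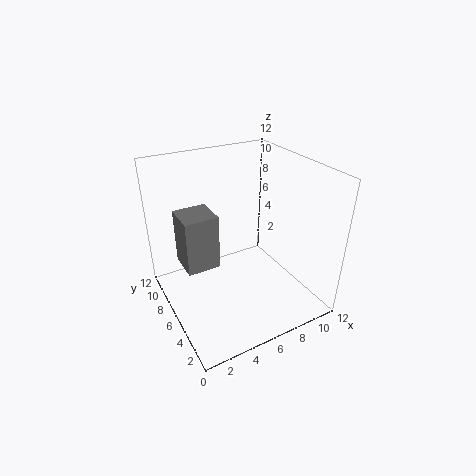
x = 2
y = 7.5
z = 2.5
w = 3
d = 3
c = 'gray'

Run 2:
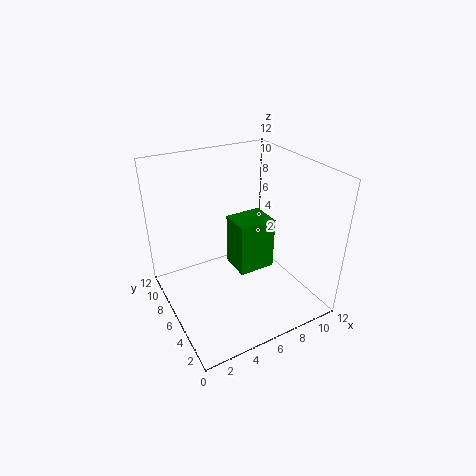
x = 7
y = 7
z = 1
w = 3.5
d = 3
c = 'green'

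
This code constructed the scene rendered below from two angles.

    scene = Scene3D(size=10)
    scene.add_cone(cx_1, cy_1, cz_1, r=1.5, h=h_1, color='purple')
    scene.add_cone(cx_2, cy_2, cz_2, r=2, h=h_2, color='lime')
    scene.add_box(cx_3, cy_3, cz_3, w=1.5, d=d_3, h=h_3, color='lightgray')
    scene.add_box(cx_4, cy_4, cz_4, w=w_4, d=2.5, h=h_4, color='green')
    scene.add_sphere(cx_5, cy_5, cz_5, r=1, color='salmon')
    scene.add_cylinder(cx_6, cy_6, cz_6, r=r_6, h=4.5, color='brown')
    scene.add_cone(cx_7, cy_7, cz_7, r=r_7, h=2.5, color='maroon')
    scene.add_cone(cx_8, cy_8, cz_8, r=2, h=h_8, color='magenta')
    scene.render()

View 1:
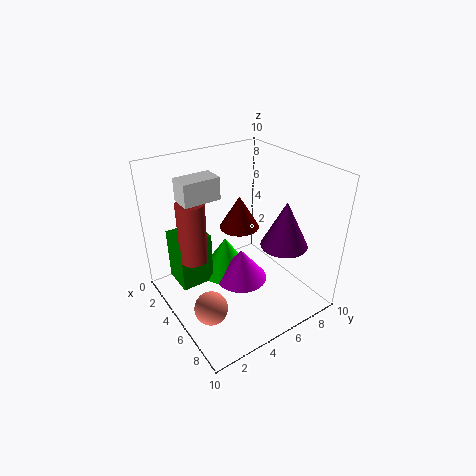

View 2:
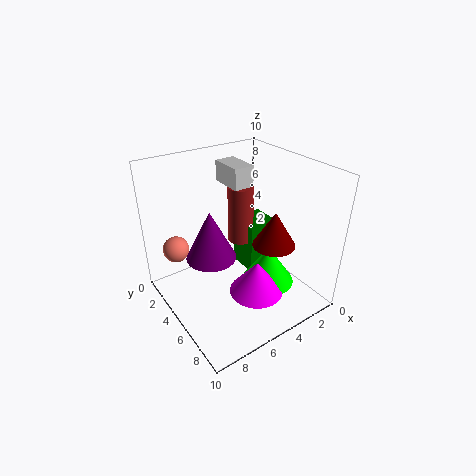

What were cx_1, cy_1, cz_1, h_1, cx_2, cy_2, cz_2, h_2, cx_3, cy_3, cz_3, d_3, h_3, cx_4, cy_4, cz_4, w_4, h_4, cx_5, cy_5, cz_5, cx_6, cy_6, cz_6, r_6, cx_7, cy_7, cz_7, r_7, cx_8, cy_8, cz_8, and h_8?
cx_1 = 8, cy_1 = 6.5, cz_1 = 5.5, h_1 = 3, cx_2 = 2.5, cy_2 = 5.5, cz_2 = 0.5, h_2 = 3, cx_3 = 3, cy_3 = 1.5, cz_3 = 8, d_3 = 2.5, h_3 = 1.5, cx_4 = 0.5, cy_4 = 1.5, cz_4 = 0.5, w_4 = 2.5, h_4 = 4, cx_5 = 8, cy_5 = 1, cz_5 = 3, cx_6 = 3, cy_6 = 2.5, cz_6 = 3, r_6 = 1, cx_7 = 3, cy_7 = 6.5, cz_7 = 4.5, r_7 = 1.5, cx_8 = 4, cy_8 = 6, cz_8 = 0.5, h_8 = 2.5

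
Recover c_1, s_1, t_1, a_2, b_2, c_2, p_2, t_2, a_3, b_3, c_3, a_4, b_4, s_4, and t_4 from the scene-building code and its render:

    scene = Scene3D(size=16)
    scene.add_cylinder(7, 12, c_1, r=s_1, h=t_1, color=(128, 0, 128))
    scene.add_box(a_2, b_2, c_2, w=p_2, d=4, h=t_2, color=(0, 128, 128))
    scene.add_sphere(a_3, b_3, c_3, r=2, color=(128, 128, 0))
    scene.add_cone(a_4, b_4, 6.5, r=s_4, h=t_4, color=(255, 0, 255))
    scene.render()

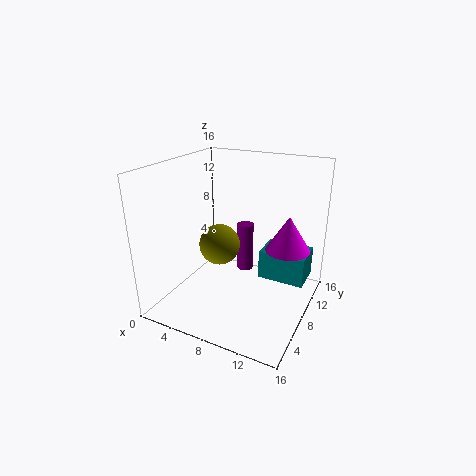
c_1 = 2
s_1 = 1
t_1 = 6
a_2 = 9.5
b_2 = 10.5
c_2 = 2
p_2 = 5.5
t_2 = 3.5
a_3 = 8
b_3 = 4
c_3 = 9
a_4 = 13
b_4 = 10.5
s_4 = 2.5
t_4 = 4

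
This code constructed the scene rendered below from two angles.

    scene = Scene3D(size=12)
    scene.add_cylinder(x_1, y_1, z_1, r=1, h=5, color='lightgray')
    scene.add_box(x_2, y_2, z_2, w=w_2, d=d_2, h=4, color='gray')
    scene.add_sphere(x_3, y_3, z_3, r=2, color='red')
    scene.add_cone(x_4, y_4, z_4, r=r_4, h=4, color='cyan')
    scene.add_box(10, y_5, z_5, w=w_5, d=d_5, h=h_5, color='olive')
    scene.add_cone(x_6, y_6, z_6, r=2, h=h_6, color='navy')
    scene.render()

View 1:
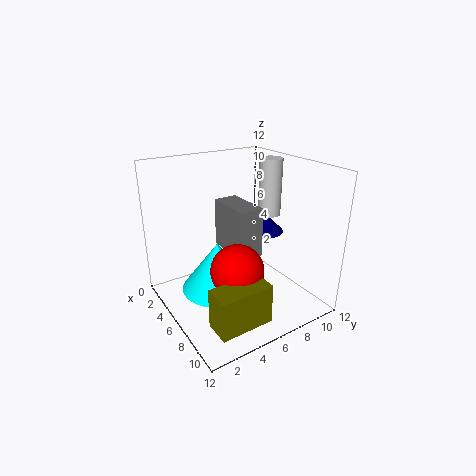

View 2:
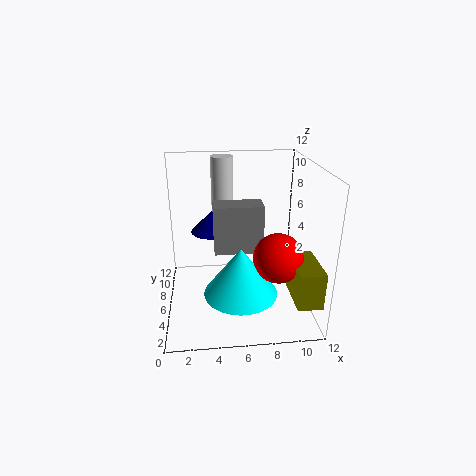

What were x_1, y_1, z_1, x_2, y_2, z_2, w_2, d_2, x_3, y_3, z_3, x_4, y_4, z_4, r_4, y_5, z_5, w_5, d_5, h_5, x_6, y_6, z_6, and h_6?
x_1 = 5; y_1 = 10; z_1 = 7; x_2 = 4; y_2 = 5; z_2 = 5; w_2 = 4; d_2 = 2; x_3 = 9; y_3 = 4; z_3 = 5; x_4 = 6; y_4 = 4; z_4 = 2; r_4 = 3; y_5 = 1; z_5 = 2; w_5 = 2; d_5 = 4; h_5 = 3; x_6 = 4; y_6 = 10; z_6 = 5; h_6 = 2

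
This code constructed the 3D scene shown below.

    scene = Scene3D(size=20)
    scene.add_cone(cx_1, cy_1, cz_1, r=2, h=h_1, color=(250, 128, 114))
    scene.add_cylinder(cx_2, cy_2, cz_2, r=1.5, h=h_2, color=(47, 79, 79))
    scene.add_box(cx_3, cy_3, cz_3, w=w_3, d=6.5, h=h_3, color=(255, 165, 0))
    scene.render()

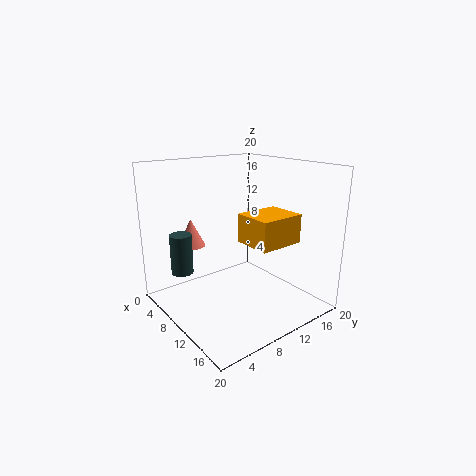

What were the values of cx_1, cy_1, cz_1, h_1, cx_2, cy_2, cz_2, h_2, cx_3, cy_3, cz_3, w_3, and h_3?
cx_1 = 4; cy_1 = 6; cz_1 = 8; h_1 = 4; cx_2 = 6.5; cy_2 = 3; cz_2 = 5.5; h_2 = 5.5; cx_3 = 10; cy_3 = 10; cz_3 = 9.5; w_3 = 5.5; h_3 = 4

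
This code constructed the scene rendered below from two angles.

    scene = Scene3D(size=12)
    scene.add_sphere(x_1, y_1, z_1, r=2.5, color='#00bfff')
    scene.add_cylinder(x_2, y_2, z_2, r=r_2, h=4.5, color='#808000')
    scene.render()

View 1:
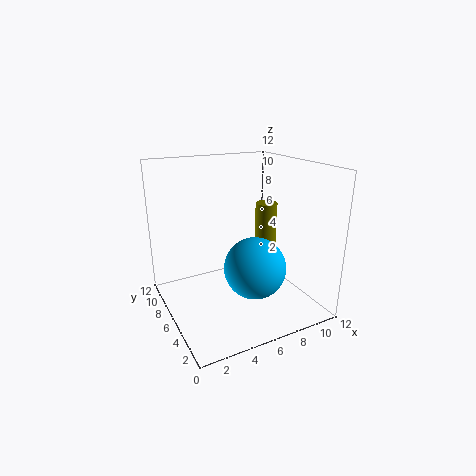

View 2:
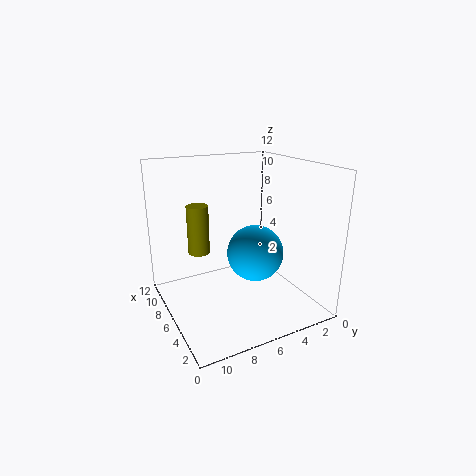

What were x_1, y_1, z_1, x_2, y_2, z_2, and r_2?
x_1 = 6.5, y_1 = 4, z_1 = 4, x_2 = 10, y_2 = 8, z_2 = 3.5, r_2 = 1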